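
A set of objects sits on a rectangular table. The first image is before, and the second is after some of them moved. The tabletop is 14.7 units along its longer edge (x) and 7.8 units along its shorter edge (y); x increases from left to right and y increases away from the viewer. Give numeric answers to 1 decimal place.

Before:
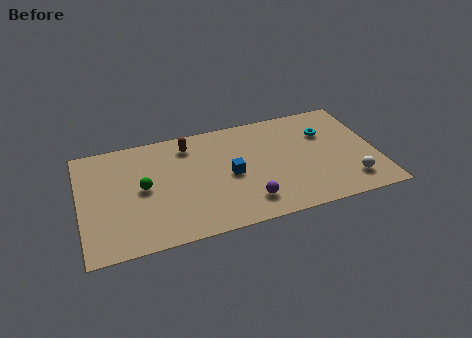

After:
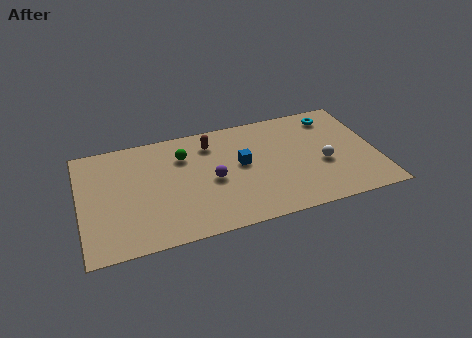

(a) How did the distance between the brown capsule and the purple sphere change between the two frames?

-2.9

They were about 5.5 units apart before and 2.6 after — 2.9 units closer together.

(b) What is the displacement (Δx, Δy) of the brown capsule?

(1.1, -0.2)

From the two frames, the brown capsule sits at roughly (5.5, 6.4) before and (6.6, 6.2) after.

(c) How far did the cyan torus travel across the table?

1.2

The cyan torus moved from about (12.3, 5.4) to (12.8, 6.5), a distance of √(0.5² + 1.1²) ≈ 1.2.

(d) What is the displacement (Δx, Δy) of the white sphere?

(-1.2, 1.6)

The white sphere was at about (13.2, 1.6) and moved to about (12.0, 3.2).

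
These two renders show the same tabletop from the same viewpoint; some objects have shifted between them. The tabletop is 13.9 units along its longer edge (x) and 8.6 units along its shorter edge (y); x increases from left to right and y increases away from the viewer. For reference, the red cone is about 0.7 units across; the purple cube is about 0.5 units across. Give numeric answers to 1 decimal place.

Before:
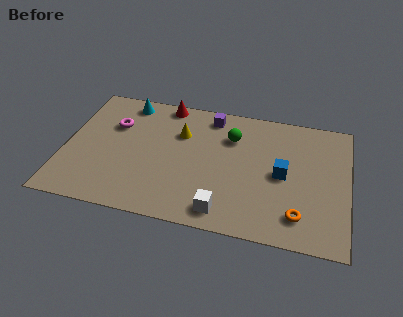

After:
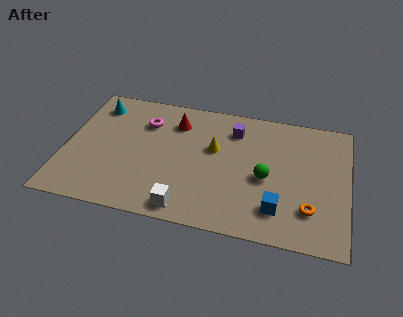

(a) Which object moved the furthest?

the green sphere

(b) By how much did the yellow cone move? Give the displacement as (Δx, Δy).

(1.7, -0.7)

From the two frames, the yellow cone sits at roughly (5.6, 5.9) before and (7.3, 5.2) after.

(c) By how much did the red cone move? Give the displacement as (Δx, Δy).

(0.6, -1.2)

From the two frames, the red cone sits at roughly (4.7, 7.8) before and (5.3, 6.6) after.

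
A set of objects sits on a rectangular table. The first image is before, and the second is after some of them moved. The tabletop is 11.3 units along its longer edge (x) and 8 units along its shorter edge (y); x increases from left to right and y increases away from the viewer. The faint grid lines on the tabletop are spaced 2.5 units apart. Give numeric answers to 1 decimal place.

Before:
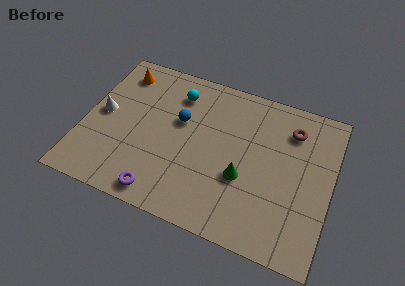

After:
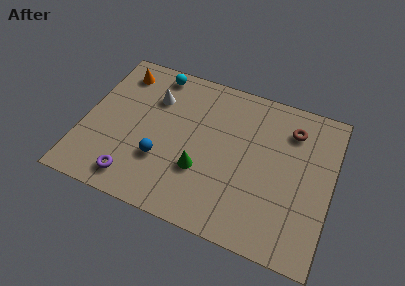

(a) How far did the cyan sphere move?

1.4

The cyan sphere moved from about (4.0, 6.3) to (2.9, 7.1), a distance of √(1.1² + 0.8²) ≈ 1.4.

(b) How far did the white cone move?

2.7

From (0.8, 4.1) to (3.0, 5.7), the white cone covered √(2.2² + 1.6²) ≈ 2.7 units.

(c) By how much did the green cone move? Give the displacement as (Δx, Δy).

(-1.9, -0.3)

The green cone was at about (7.4, 3.0) and moved to about (5.5, 2.7).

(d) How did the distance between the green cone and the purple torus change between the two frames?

-0.8

They were about 4.1 units apart before and 3.3 after — 0.8 units closer together.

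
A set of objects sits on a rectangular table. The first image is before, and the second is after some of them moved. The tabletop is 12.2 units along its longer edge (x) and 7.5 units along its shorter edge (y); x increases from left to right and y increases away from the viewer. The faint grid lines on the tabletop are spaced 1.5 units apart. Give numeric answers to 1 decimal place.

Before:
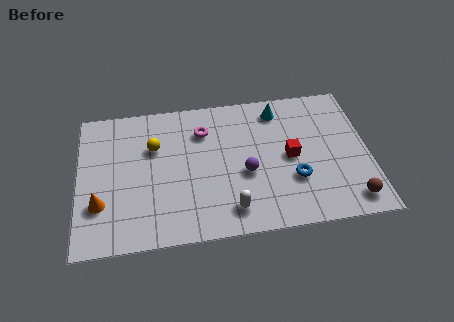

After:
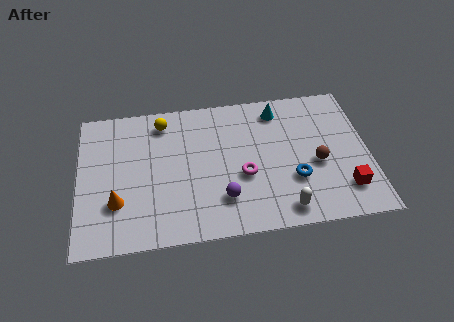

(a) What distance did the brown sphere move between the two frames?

2.5

The brown sphere moved from about (11.3, 1.1) to (10.0, 3.2), a distance of √(1.3² + 2.1²) ≈ 2.5.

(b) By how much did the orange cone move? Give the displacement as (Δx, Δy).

(0.7, 0.0)

The orange cone started near (0.9, 2.3) and ended near (1.6, 2.3).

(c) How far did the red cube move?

3.0

The red cube moved from about (8.9, 3.7) to (11.1, 1.7), a distance of √(2.2² + 2.0²) ≈ 3.0.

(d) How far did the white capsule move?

2.2

The white capsule was near (6.3, 1.3) before and (8.5, 1.0) after, so it travelled √(2.2² + 0.3²) ≈ 2.2 units.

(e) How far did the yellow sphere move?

1.4

The yellow sphere moved from about (3.2, 5.0) to (3.6, 6.3), a distance of √(0.4² + 1.3²) ≈ 1.4.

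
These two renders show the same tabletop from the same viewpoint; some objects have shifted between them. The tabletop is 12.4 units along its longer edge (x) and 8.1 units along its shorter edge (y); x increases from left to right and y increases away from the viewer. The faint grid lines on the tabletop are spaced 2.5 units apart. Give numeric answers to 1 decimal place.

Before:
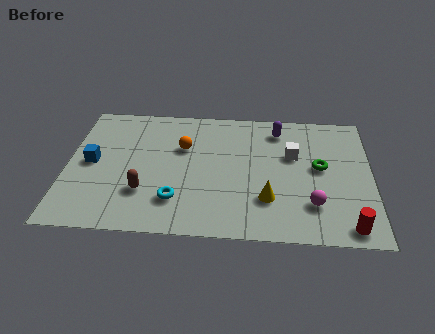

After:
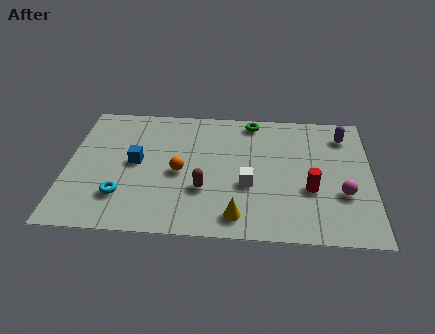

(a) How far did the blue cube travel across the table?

1.8

The blue cube was near (1.0, 4.1) before and (2.8, 4.2) after, so it travelled √(1.8² + 0.1²) ≈ 1.8 units.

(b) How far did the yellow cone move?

1.6

From (8.2, 2.3) to (7.0, 1.2), the yellow cone covered √(1.2² + 1.1²) ≈ 1.6 units.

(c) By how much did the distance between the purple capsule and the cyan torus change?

+3.8

They were about 6.2 units apart before and 10.0 after — 3.8 units further apart.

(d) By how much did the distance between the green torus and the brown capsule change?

-2.5

They were about 7.4 units apart before and 4.9 after — 2.5 units closer together.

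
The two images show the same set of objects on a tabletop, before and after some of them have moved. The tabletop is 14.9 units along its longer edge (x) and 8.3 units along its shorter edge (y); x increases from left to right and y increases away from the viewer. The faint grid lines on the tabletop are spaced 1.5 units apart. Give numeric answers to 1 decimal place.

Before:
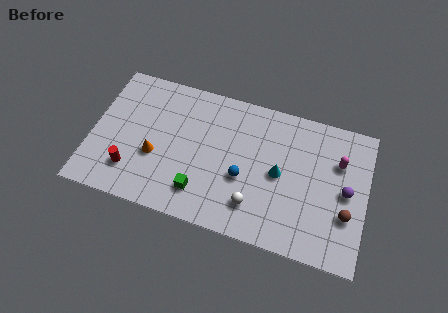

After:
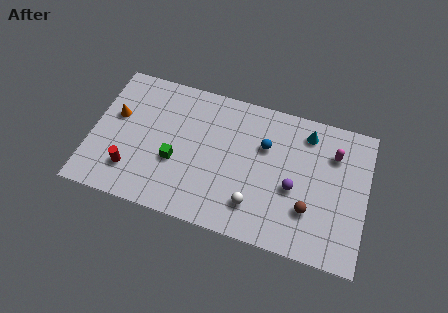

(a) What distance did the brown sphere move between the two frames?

2.0

The brown sphere was near (13.9, 2.8) before and (11.9, 2.5) after, so it travelled √(2.0² + 0.3²) ≈ 2.0 units.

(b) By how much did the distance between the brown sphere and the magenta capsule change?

+0.8

They were about 3.0 units apart before and 3.8 after — 0.8 units further apart.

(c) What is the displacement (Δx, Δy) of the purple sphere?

(-2.8, -0.6)

From the two frames, the purple sphere sits at roughly (13.8, 4.1) before and (11.0, 3.5) after.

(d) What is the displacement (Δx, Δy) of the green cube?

(-1.5, 1.4)

The green cube started near (6.1, 1.8) and ended near (4.6, 3.2).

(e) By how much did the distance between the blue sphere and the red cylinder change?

+1.7

The distance was about 6.1 in the first image and 7.8 in the second, so they moved 1.7 units further apart.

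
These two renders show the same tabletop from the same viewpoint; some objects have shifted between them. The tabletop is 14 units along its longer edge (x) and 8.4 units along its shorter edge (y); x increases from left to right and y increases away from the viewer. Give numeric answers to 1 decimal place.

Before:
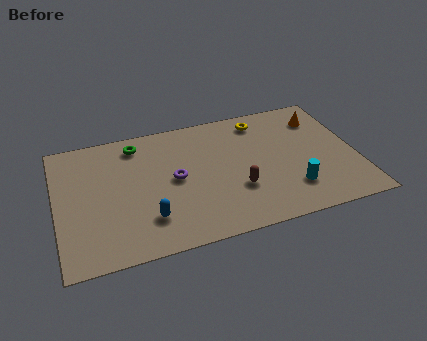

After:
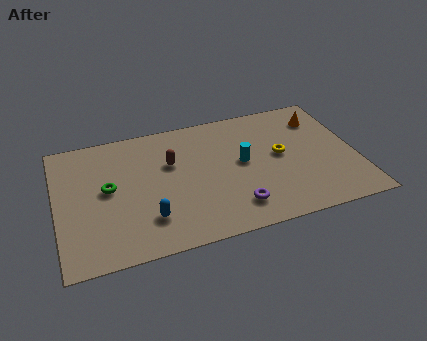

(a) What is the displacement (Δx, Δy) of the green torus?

(-1.5, -2.6)

The green torus started near (3.9, 7.1) and ended near (2.4, 4.5).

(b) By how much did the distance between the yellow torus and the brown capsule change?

+0.6

Before: roughly 4.6 units apart; after: 5.2. That's 0.6 units further apart.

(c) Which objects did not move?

the blue capsule and the orange cone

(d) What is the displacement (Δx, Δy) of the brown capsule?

(-2.9, 2.6)

The brown capsule started near (8.3, 2.8) and ended near (5.4, 5.4).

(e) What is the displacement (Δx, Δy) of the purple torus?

(2.6, -2.6)

The purple torus started near (5.5, 4.3) and ended near (8.1, 1.7).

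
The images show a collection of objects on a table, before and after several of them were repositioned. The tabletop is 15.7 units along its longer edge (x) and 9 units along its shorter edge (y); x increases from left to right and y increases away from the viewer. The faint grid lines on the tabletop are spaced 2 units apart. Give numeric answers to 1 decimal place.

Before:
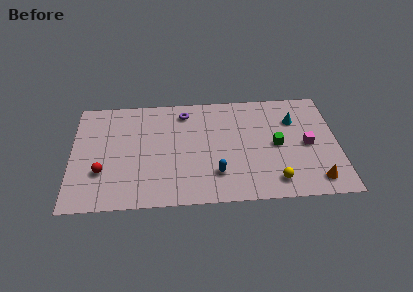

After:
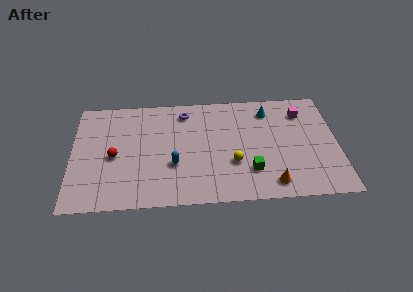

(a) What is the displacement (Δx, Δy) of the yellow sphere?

(-2.4, 1.6)

The yellow sphere started near (11.9, 1.5) and ended near (9.5, 3.1).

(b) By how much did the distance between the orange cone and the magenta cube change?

+3.1

Before: roughly 2.9 units apart; after: 6.0. That's 3.1 units further apart.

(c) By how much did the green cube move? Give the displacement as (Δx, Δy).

(-1.6, -2.0)

The green cube was at about (12.1, 4.4) and moved to about (10.5, 2.4).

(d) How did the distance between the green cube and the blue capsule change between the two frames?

+0.4

Before: roughly 4.2 units apart; after: 4.6. That's 0.4 units further apart.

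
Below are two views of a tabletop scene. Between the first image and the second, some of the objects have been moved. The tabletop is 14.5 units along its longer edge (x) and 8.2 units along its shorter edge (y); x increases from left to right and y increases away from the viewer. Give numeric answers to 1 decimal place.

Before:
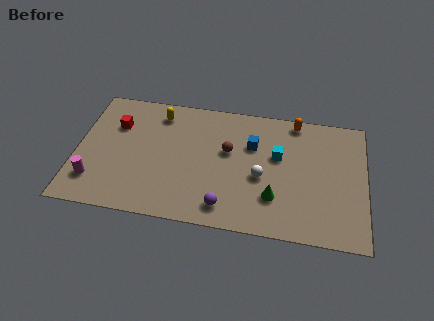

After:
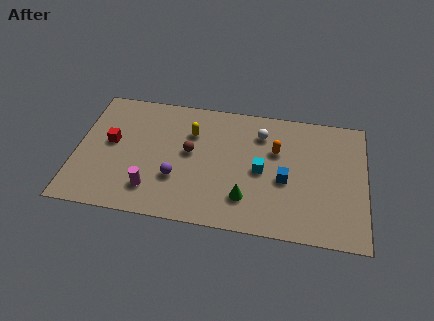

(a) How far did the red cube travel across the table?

1.2

The red cube moved from about (1.9, 5.7) to (1.7, 4.5), a distance of √(0.2² + 1.2²) ≈ 1.2.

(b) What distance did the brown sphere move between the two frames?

1.9

From (7.6, 4.9) to (5.7, 4.5), the brown sphere covered √(1.9² + 0.4²) ≈ 1.9 units.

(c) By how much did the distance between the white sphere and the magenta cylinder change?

-1.5

The distance was about 8.5 in the first image and 7.0 in the second, so they moved 1.5 units closer together.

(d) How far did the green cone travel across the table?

1.4

The green cone was near (10.0, 2.3) before and (8.6, 2.0) after, so it travelled √(1.4² + 0.3²) ≈ 1.4 units.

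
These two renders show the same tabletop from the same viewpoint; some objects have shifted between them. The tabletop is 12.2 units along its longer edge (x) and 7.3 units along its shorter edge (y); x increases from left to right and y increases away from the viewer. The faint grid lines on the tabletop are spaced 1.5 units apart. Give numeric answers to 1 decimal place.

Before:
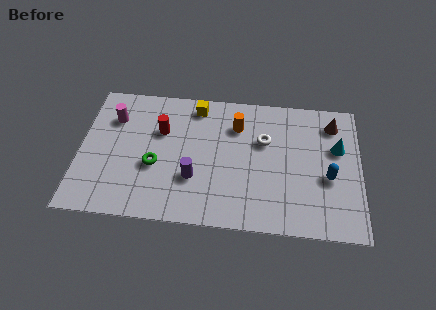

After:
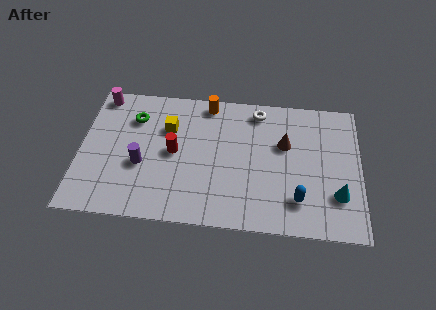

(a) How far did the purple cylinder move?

2.4

The purple cylinder was near (5.0, 2.4) before and (2.7, 2.9) after, so it travelled √(2.3² + 0.5²) ≈ 2.4 units.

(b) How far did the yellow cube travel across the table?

1.8

The yellow cube was near (5.0, 6.3) before and (3.8, 5.0) after, so it travelled √(1.2² + 1.3²) ≈ 1.8 units.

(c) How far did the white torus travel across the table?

1.6

The white torus moved from about (8.0, 4.7) to (7.7, 6.3), a distance of √(0.3² + 1.6²) ≈ 1.6.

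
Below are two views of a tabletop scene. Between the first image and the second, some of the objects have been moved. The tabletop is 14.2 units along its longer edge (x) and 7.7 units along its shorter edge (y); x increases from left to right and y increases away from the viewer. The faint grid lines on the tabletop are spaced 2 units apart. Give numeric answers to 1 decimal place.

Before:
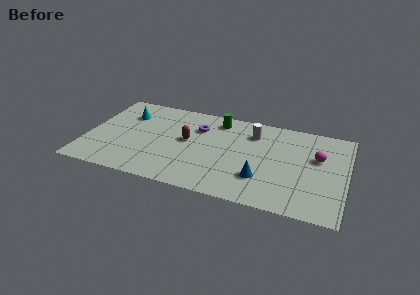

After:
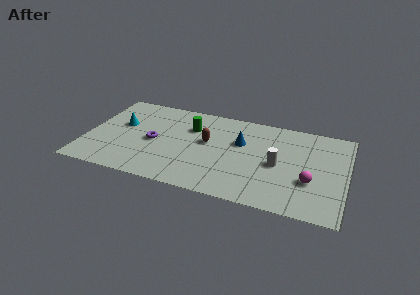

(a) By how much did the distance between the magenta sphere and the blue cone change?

+0.6

Before: roughly 3.9 units apart; after: 4.5. That's 0.6 units further apart.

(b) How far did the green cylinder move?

1.8

From (7.0, 6.5) to (5.6, 5.4), the green cylinder covered √(1.4² + 1.1²) ≈ 1.8 units.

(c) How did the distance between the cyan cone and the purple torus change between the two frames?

-1.9

They were about 4.0 units apart before and 2.1 after — 1.9 units closer together.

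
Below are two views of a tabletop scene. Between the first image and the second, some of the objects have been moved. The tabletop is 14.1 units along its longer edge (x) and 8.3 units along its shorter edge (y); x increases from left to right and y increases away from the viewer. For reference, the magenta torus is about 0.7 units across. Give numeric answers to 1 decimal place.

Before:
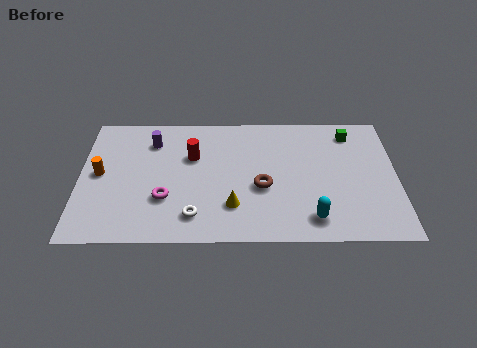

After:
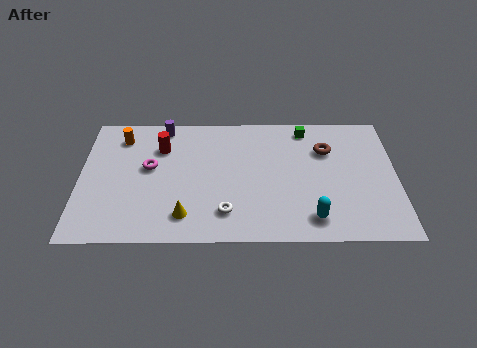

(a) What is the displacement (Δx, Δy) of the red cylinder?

(-1.4, 0.6)

The red cylinder started near (5.0, 5.4) and ended near (3.6, 6.0).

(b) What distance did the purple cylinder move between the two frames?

1.1

The purple cylinder was near (3.2, 6.4) before and (3.7, 7.4) after, so it travelled √(0.5² + 1.0²) ≈ 1.1 units.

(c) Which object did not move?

the cyan capsule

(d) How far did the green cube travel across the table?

2.0

From (12.1, 6.9) to (10.1, 7.2), the green cube covered √(2.0² + 0.3²) ≈ 2.0 units.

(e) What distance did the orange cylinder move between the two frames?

2.6

From (0.9, 4.3) to (1.8, 6.7), the orange cylinder covered √(0.9² + 2.4²) ≈ 2.6 units.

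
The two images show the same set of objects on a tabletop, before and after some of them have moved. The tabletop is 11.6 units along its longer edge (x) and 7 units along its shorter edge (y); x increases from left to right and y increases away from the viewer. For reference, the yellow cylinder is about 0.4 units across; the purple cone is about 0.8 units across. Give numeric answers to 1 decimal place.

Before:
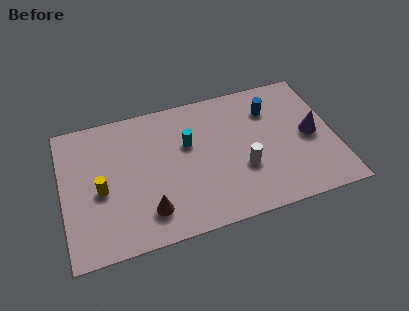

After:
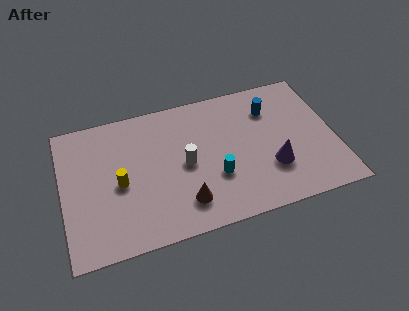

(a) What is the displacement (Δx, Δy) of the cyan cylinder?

(1.0, -2.0)

From the two frames, the cyan cylinder sits at roughly (5.4, 4.4) before and (6.4, 2.4) after.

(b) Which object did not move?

the blue cylinder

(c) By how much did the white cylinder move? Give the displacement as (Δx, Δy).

(-2.4, 0.9)

From the two frames, the white cylinder sits at roughly (7.6, 2.5) before and (5.2, 3.4) after.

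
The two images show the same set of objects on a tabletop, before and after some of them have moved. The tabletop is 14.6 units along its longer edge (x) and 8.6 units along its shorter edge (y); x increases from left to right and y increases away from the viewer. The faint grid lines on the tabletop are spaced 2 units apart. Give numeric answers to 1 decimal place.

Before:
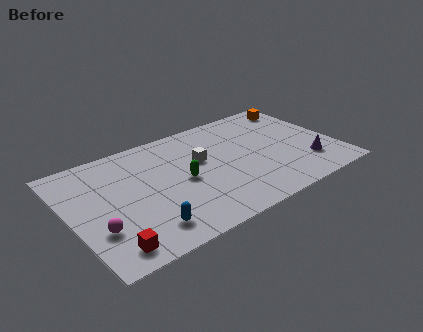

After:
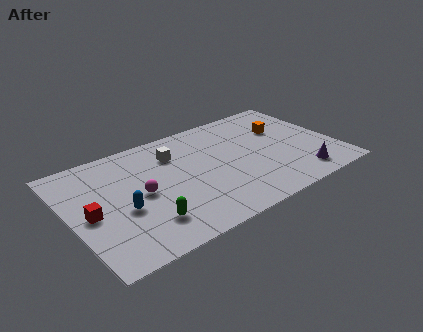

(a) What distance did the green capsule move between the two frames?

3.2

From (6.1, 4.1) to (3.7, 2.0), the green capsule covered √(2.4² + 2.1²) ≈ 3.2 units.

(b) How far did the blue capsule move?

2.1

The blue capsule was near (3.6, 1.6) before and (2.7, 3.5) after, so it travelled √(0.9² + 1.9²) ≈ 2.1 units.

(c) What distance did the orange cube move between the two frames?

2.1

From (13.4, 7.3) to (12.1, 5.7), the orange cube covered √(1.3² + 1.6²) ≈ 2.1 units.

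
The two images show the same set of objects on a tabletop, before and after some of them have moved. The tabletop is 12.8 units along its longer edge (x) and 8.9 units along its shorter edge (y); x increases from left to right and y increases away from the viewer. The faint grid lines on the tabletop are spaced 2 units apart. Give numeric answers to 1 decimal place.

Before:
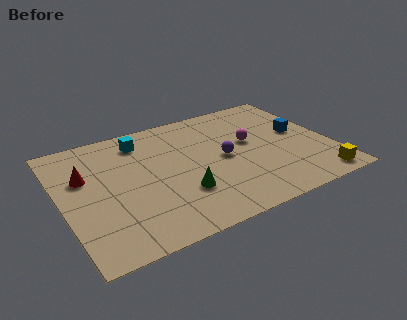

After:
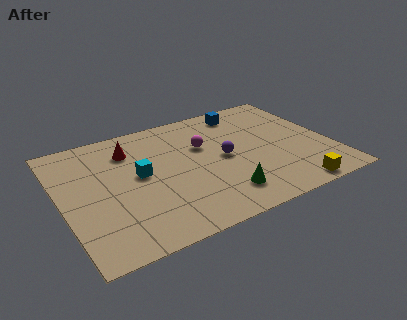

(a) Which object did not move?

the purple sphere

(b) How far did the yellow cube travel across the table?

1.3

The yellow cube was near (11.7, 1.0) before and (10.4, 0.8) after, so it travelled √(1.3² + 0.2²) ≈ 1.3 units.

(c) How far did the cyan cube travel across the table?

2.5

From (4.1, 7.3) to (3.7, 4.8), the cyan cube covered √(0.4² + 2.5²) ≈ 2.5 units.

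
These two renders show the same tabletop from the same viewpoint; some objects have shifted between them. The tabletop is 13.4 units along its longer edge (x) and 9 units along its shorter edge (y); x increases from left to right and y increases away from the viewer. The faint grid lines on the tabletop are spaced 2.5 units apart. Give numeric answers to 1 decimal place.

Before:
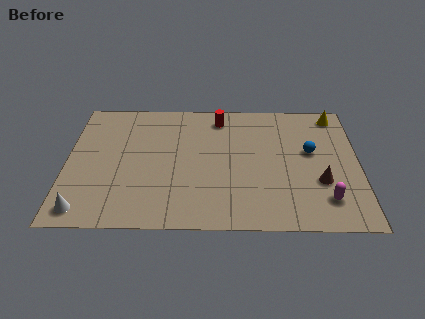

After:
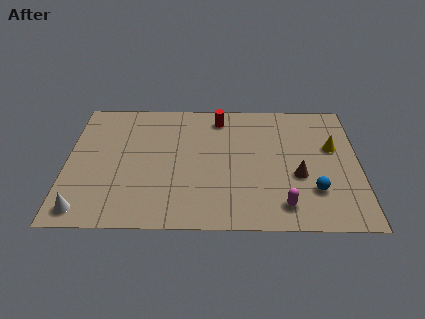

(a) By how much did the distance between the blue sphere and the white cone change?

-0.6

They were about 11.1 units apart before and 10.5 after — 0.6 units closer together.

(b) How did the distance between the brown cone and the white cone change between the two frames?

-0.9

The distance was about 10.9 in the first image and 10.0 in the second, so they moved 0.9 units closer together.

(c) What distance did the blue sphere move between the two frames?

2.7

The blue sphere was near (11.2, 5.2) before and (11.3, 2.5) after, so it travelled √(0.1² + 2.7²) ≈ 2.7 units.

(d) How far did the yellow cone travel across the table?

2.4

From (12.4, 7.9) to (12.2, 5.5), the yellow cone covered √(0.2² + 2.4²) ≈ 2.4 units.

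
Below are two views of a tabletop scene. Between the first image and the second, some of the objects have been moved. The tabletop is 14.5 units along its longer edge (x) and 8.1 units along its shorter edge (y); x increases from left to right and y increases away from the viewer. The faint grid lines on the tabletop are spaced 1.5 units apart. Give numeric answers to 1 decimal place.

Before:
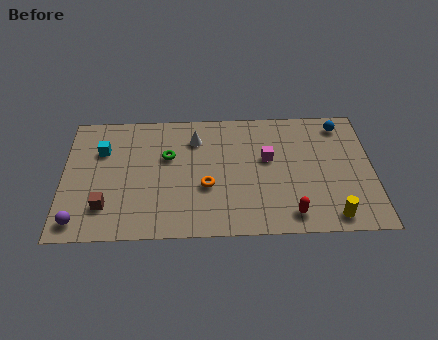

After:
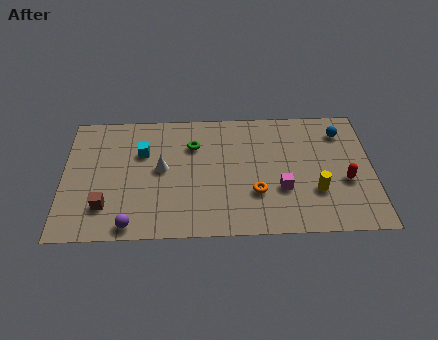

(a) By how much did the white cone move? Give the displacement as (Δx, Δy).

(-1.6, -1.9)

The white cone was at about (6.2, 6.2) and moved to about (4.6, 4.3).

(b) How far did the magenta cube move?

2.1

The magenta cube was near (9.6, 4.8) before and (10.2, 2.8) after, so it travelled √(0.6² + 2.0²) ≈ 2.1 units.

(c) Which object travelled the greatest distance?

the red capsule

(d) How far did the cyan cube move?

1.9

The cyan cube moved from about (1.8, 5.6) to (3.7, 5.4), a distance of √(1.9² + 0.2²) ≈ 1.9.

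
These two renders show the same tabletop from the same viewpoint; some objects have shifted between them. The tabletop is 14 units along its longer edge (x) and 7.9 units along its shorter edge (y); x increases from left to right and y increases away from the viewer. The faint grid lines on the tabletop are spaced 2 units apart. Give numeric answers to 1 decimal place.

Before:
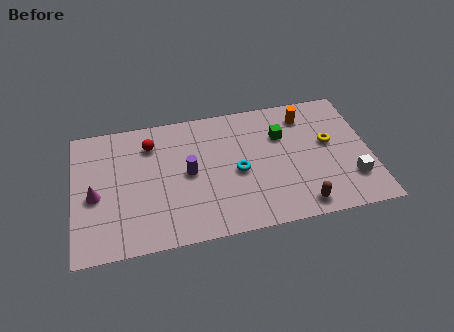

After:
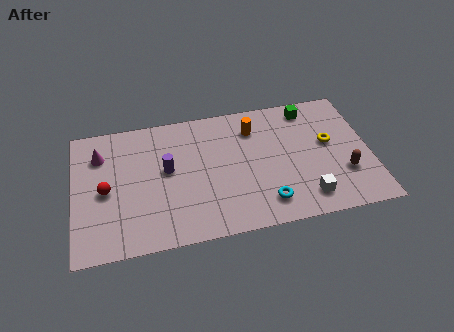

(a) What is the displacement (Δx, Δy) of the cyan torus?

(1.2, -2.1)

From the two frames, the cyan torus sits at roughly (7.7, 3.6) before and (8.9, 1.5) after.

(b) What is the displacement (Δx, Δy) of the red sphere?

(-2.2, -2.4)

The red sphere was at about (3.7, 6.1) and moved to about (1.5, 3.7).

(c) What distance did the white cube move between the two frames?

2.3

From (13.0, 2.1) to (10.8, 1.4), the white cube covered √(2.2² + 0.7²) ≈ 2.3 units.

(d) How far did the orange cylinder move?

2.5

The orange cylinder was near (11.1, 6.4) before and (8.6, 6.1) after, so it travelled √(2.5² + 0.3²) ≈ 2.5 units.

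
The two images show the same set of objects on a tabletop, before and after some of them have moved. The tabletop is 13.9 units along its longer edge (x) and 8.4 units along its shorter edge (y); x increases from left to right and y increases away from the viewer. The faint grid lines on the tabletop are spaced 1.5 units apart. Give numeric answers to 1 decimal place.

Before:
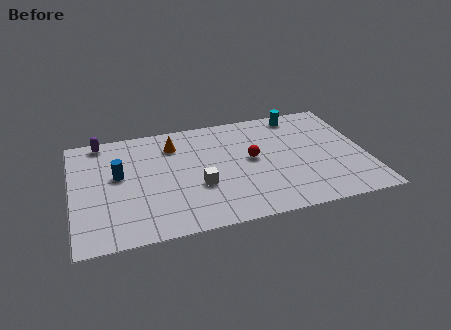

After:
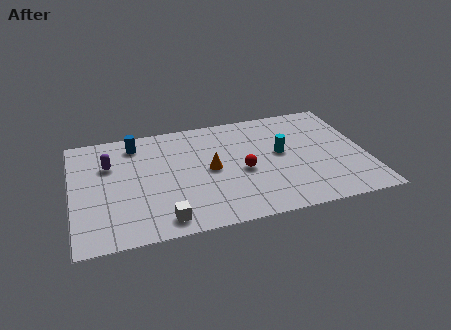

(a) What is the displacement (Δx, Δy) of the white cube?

(-1.8, -2.0)

The white cube was at about (5.9, 3.1) and moved to about (4.1, 1.1).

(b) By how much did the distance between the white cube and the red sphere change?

+1.7

Before: roughly 3.0 units apart; after: 4.7. That's 1.7 units further apart.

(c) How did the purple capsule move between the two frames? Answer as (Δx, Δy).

(0.3, -1.9)

The purple capsule was at about (1.5, 7.6) and moved to about (1.8, 5.7).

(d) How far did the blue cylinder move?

2.4

The blue cylinder moved from about (2.2, 4.8) to (3.1, 7.0), a distance of √(0.9² + 2.2²) ≈ 2.4.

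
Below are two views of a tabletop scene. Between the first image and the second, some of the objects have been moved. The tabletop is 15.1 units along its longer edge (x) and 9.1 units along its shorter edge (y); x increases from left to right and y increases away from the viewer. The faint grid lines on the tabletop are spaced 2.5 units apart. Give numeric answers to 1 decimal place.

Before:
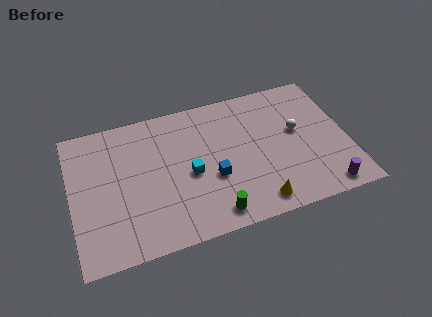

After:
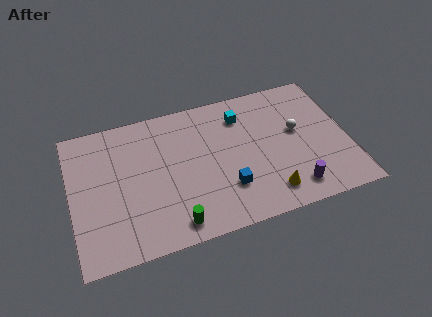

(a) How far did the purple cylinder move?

1.8

From (13.5, 1.0) to (11.8, 1.5), the purple cylinder covered √(1.7² + 0.5²) ≈ 1.8 units.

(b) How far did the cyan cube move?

4.3

The cyan cube moved from about (6.4, 4.1) to (9.5, 7.1), a distance of √(3.1² + 3.0²) ≈ 4.3.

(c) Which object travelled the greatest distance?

the cyan cube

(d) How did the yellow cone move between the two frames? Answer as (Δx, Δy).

(0.7, 0.4)

The yellow cone started near (9.8, 1.2) and ended near (10.5, 1.6).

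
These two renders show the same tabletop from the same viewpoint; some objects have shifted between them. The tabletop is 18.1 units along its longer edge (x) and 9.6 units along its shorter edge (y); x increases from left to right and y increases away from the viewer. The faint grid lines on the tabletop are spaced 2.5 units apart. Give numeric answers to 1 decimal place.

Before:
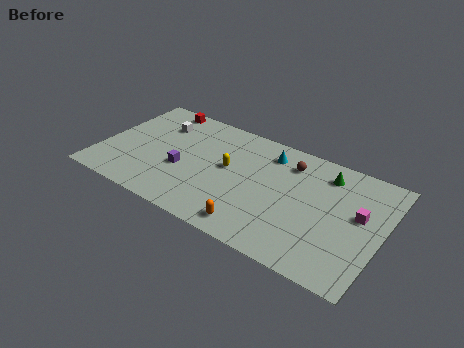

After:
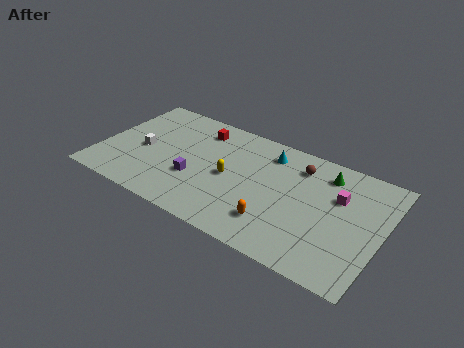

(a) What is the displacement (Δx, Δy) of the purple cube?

(0.9, -0.4)

The purple cube was at about (5.4, 3.8) and moved to about (6.3, 3.4).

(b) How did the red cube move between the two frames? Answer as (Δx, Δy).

(2.9, -0.9)

The red cube started near (3.0, 8.7) and ended near (5.9, 7.8).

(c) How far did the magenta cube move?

1.6

The magenta cube moved from about (16.6, 5.5) to (15.2, 6.3), a distance of √(1.4² + 0.8²) ≈ 1.6.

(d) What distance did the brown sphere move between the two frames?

0.6

From (11.9, 7.6) to (12.5, 7.6), the brown sphere covered √(0.6² + 0.0²) ≈ 0.6 units.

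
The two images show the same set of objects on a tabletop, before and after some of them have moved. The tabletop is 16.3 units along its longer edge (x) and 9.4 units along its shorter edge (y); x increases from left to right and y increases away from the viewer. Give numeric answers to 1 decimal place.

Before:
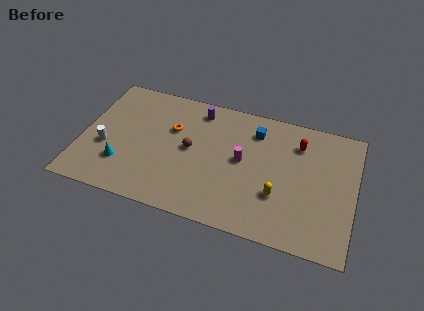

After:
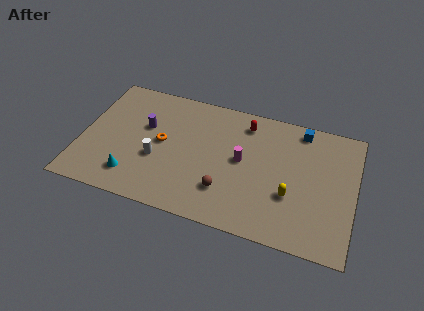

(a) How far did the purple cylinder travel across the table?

3.7

From (6.7, 8.0) to (3.7, 5.8), the purple cylinder covered √(3.0² + 2.2²) ≈ 3.7 units.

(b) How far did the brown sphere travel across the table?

3.3

The brown sphere was near (6.5, 4.9) before and (8.8, 2.5) after, so it travelled √(2.3² + 2.4²) ≈ 3.3 units.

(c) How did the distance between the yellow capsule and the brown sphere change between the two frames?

-1.8

The distance was about 5.7 in the first image and 3.9 in the second, so they moved 1.8 units closer together.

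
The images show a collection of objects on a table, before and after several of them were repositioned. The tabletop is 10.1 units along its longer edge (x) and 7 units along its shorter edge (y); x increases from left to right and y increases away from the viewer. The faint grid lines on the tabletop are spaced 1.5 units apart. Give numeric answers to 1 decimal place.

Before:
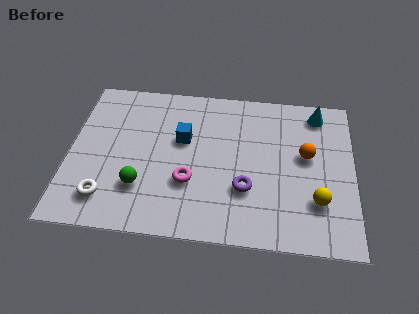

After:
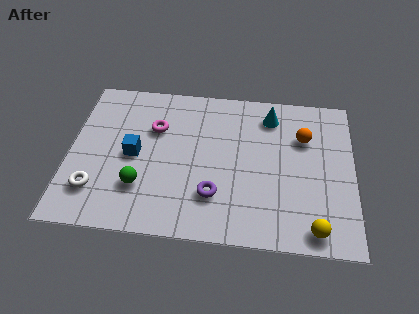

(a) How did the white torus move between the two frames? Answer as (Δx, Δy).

(-0.4, 0.3)

The white torus started near (1.4, 1.4) and ended near (1.0, 1.7).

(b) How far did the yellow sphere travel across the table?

1.2

From (8.8, 2.0) to (8.7, 0.8), the yellow sphere covered √(0.1² + 1.2²) ≈ 1.2 units.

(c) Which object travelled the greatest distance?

the magenta torus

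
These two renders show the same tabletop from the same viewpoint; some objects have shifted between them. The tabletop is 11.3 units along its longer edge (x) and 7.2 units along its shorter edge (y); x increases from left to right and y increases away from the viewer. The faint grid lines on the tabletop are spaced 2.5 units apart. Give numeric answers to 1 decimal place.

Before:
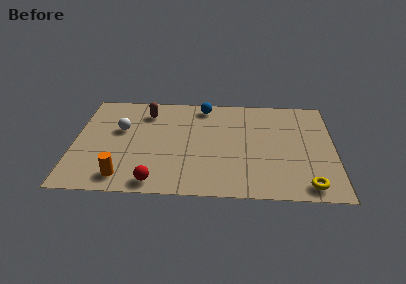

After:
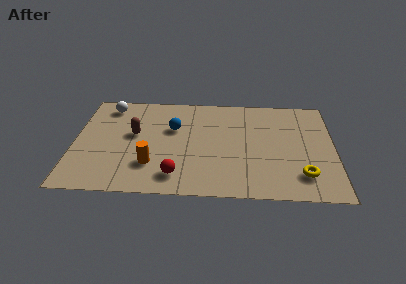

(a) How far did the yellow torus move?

0.7

The yellow torus moved from about (10.1, 0.9) to (9.9, 1.6), a distance of √(0.2² + 0.7²) ≈ 0.7.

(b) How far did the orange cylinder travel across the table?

1.5

From (2.2, 1.1) to (3.4, 2.0), the orange cylinder covered √(1.2² + 0.9²) ≈ 1.5 units.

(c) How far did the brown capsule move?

1.7

The brown capsule moved from about (3.1, 5.7) to (2.6, 4.1), a distance of √(0.5² + 1.6²) ≈ 1.7.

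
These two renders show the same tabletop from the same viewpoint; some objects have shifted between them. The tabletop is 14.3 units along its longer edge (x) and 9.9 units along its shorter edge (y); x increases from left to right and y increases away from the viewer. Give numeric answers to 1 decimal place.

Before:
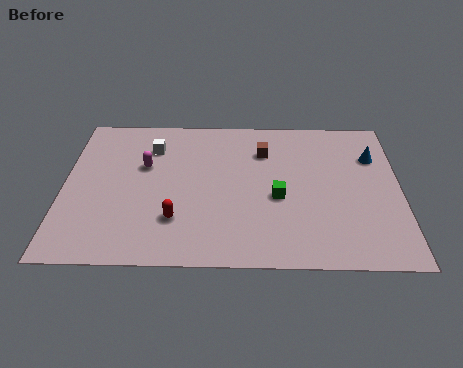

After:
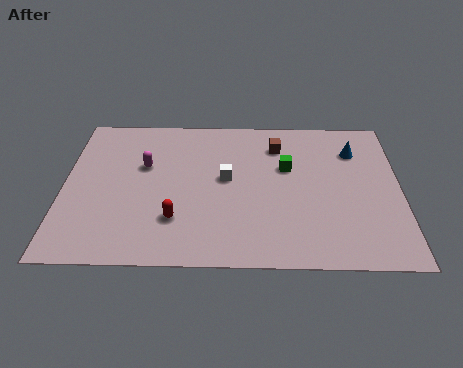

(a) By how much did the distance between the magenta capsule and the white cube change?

+2.3

The distance was about 1.3 in the first image and 3.6 in the second, so they moved 2.3 units further apart.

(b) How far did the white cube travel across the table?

3.8

From (3.7, 7.5) to (6.9, 5.4), the white cube covered √(3.2² + 2.1²) ≈ 3.8 units.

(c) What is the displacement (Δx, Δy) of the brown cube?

(0.6, 0.4)

The brown cube was at about (8.5, 7.3) and moved to about (9.1, 7.7).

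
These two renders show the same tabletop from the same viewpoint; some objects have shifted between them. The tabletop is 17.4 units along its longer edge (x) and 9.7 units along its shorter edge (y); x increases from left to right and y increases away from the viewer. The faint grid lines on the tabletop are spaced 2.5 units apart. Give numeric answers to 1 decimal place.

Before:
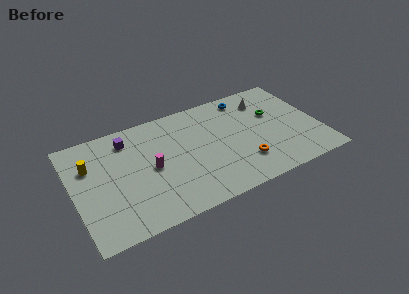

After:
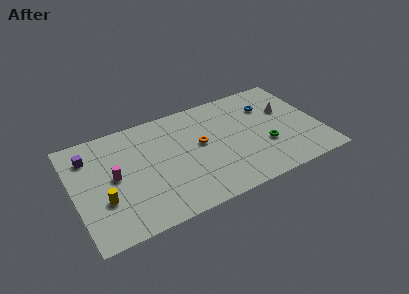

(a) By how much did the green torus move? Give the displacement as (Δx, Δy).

(-1.0, -2.7)

The green torus started near (14.4, 6.1) and ended near (13.4, 3.4).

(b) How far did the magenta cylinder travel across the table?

2.6

The magenta cylinder was near (5.4, 4.7) before and (2.8, 5.0) after, so it travelled √(2.6² + 0.3²) ≈ 2.6 units.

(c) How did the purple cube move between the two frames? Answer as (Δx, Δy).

(-2.8, -0.4)

The purple cube was at about (4.1, 7.9) and moved to about (1.3, 7.5).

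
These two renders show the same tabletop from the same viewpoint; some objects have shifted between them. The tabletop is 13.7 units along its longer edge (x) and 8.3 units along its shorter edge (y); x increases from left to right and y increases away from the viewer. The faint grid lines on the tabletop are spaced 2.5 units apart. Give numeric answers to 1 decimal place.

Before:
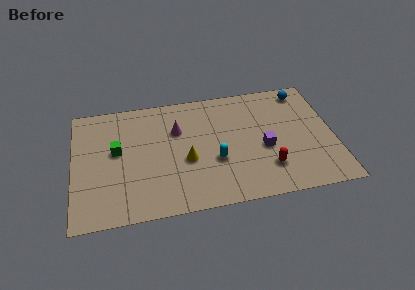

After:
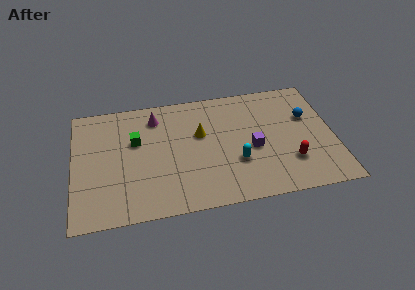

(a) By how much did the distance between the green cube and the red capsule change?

+0.3

Before: roughly 8.2 units apart; after: 8.5. That's 0.3 units further apart.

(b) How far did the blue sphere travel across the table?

1.9

The blue sphere moved from about (12.3, 7.2) to (12.4, 5.3), a distance of √(0.1² + 1.9²) ≈ 1.9.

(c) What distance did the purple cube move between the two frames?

0.6

The purple cube moved from about (10.0, 3.5) to (9.4, 3.6), a distance of √(0.6² + 0.1²) ≈ 0.6.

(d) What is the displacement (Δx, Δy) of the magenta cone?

(-1.1, 1.1)

The magenta cone started near (5.5, 5.6) and ended near (4.4, 6.7).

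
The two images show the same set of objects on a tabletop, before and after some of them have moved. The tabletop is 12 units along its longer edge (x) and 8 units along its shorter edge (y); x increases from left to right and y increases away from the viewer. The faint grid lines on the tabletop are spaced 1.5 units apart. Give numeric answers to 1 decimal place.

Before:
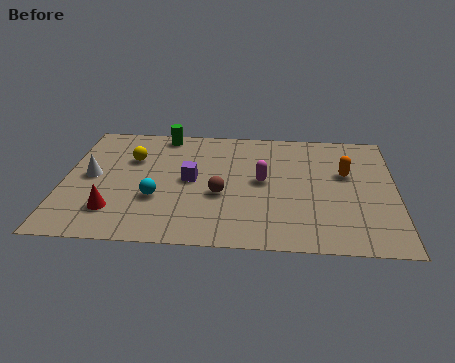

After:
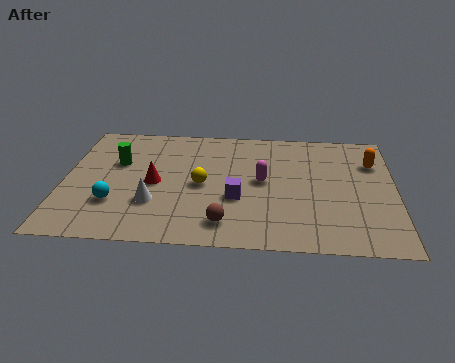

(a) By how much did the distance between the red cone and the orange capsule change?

-0.7

The distance was about 8.8 in the first image and 8.1 in the second, so they moved 0.7 units closer together.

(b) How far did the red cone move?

2.4

From (1.9, 1.9) to (3.3, 3.8), the red cone covered √(1.4² + 1.9²) ≈ 2.4 units.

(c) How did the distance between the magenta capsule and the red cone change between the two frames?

-1.9

The distance was about 5.8 in the first image and 3.9 in the second, so they moved 1.9 units closer together.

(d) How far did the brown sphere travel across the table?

1.8

From (5.7, 3.2) to (5.9, 1.4), the brown sphere covered √(0.2² + 1.8²) ≈ 1.8 units.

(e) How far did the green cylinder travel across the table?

2.6

The green cylinder moved from about (3.5, 7.2) to (1.9, 5.1), a distance of √(1.6² + 2.1²) ≈ 2.6.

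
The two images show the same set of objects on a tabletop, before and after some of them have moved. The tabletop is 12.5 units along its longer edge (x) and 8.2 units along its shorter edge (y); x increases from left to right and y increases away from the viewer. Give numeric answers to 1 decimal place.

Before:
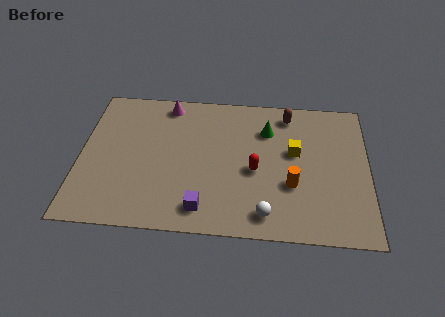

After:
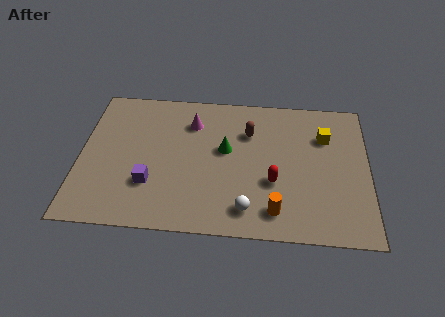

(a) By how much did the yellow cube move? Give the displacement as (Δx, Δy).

(1.3, 1.0)

The yellow cube started near (9.3, 4.8) and ended near (10.6, 5.8).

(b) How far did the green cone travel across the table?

2.2

The green cone moved from about (8.1, 6.0) to (6.3, 4.7), a distance of √(1.8² + 1.3²) ≈ 2.2.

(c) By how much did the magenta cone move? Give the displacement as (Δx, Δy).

(1.1, -1.0)

The magenta cone started near (3.7, 7.2) and ended near (4.8, 6.2).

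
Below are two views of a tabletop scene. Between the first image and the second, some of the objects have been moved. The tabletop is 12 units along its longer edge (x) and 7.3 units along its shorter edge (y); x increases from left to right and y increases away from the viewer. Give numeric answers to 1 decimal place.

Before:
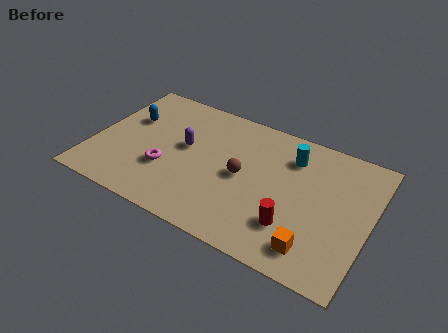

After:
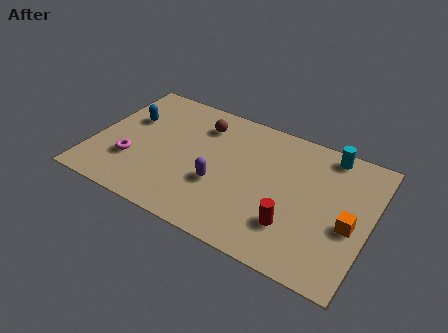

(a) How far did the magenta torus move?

1.5

The magenta torus moved from about (3.3, 2.5) to (1.8, 2.3), a distance of √(1.5² + 0.2²) ≈ 1.5.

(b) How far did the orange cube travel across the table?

2.2

The orange cube moved from about (9.9, 1.3) to (11.2, 3.1), a distance of √(1.3² + 1.8²) ≈ 2.2.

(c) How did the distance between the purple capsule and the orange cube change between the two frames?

-1.0

Before: roughly 6.6 units apart; after: 5.6. That's 1.0 units closer together.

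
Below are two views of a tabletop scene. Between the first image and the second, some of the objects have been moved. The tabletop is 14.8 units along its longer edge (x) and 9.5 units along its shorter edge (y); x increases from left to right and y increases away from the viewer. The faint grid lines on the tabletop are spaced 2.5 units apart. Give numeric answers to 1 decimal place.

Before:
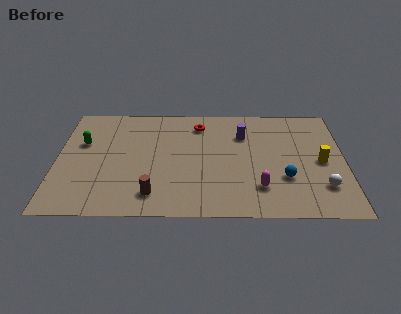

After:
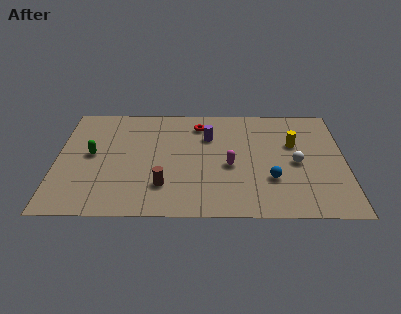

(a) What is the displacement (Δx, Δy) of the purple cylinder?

(-1.8, -0.2)

The purple cylinder started near (9.6, 6.8) and ended near (7.8, 6.6).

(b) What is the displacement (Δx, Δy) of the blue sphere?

(-0.7, -0.1)

From the two frames, the blue sphere sits at roughly (11.7, 3.1) before and (11.0, 3.0) after.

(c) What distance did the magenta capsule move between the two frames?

2.3

From (10.4, 2.3) to (8.9, 4.1), the magenta capsule covered √(1.5² + 1.8²) ≈ 2.3 units.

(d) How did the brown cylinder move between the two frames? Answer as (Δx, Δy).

(0.5, 0.7)

The brown cylinder was at about (5.0, 1.7) and moved to about (5.5, 2.4).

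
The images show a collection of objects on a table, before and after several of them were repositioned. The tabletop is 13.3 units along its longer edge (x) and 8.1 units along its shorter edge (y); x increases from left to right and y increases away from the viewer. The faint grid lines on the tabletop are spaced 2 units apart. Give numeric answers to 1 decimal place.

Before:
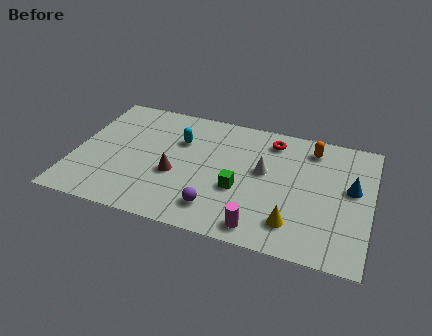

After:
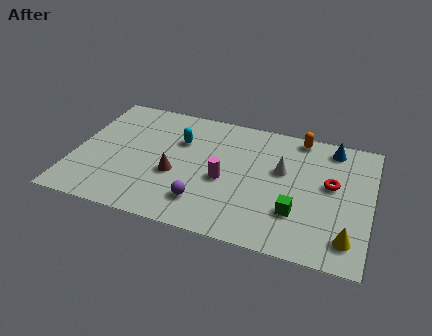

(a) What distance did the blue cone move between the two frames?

2.6

From (12.4, 4.6) to (11.4, 7.0), the blue cone covered √(1.0² + 2.4²) ≈ 2.6 units.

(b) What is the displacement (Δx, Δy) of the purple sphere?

(-0.6, 0.2)

From the two frames, the purple sphere sits at roughly (6.6, 1.6) before and (6.0, 1.8) after.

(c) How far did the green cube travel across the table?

2.7

The green cube was near (7.5, 3.1) before and (10.1, 2.4) after, so it travelled √(2.6² + 0.7²) ≈ 2.7 units.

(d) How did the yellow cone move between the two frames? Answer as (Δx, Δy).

(2.4, -0.2)

The yellow cone was at about (10.0, 1.7) and moved to about (12.4, 1.5).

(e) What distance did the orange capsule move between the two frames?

0.8

The orange capsule was near (10.5, 6.7) before and (9.9, 7.3) after, so it travelled √(0.6² + 0.6²) ≈ 0.8 units.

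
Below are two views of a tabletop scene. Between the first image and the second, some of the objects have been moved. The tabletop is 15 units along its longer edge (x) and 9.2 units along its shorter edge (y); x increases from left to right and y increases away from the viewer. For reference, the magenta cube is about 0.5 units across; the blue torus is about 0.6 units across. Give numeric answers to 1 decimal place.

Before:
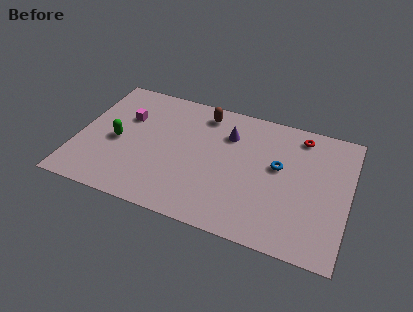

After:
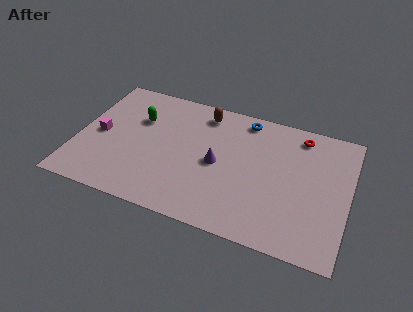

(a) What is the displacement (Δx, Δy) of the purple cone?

(-0.4, -2.3)

From the two frames, the purple cone sits at roughly (8.2, 6.7) before and (7.8, 4.4) after.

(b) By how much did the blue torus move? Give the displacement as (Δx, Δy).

(-2.1, 2.8)

The blue torus started near (11.1, 5.3) and ended near (9.0, 8.1).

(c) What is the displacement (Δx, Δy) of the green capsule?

(1.0, 2.0)

From the two frames, the green capsule sits at roughly (2.2, 4.2) before and (3.2, 6.2) after.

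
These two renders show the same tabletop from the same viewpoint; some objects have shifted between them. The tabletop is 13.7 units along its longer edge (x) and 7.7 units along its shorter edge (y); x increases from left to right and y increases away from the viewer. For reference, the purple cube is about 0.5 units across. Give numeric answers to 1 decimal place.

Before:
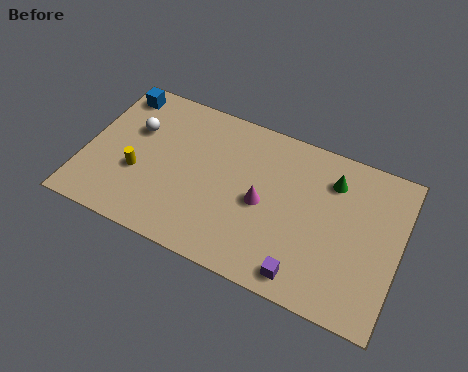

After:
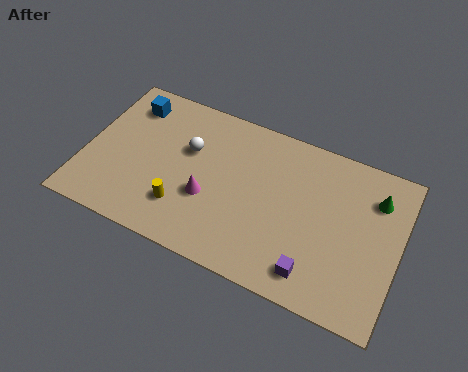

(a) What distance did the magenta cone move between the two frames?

2.4

The magenta cone moved from about (7.8, 3.6) to (5.5, 2.9), a distance of √(2.3² + 0.7²) ≈ 2.4.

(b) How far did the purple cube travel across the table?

0.5

The purple cube was near (9.9, 1.0) before and (10.3, 1.3) after, so it travelled √(0.4² + 0.3²) ≈ 0.5 units.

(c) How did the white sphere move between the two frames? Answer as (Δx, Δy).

(2.4, -0.1)

The white sphere started near (2.0, 5.0) and ended near (4.4, 4.9).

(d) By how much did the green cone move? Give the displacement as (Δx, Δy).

(1.9, -0.1)

The green cone was at about (10.6, 5.9) and moved to about (12.5, 5.8).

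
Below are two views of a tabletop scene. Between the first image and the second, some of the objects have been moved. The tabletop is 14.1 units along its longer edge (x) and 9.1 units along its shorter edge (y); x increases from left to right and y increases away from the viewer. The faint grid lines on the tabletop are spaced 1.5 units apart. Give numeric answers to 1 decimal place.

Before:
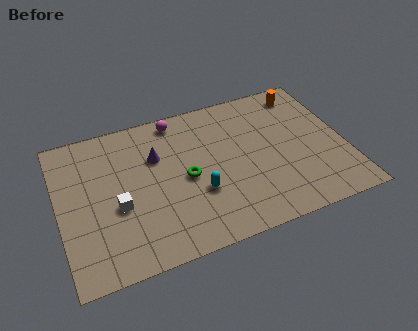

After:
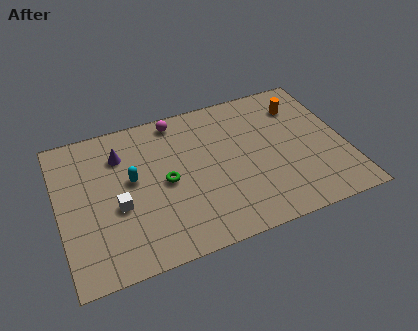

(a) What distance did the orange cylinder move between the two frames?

0.9

The orange cylinder was near (12.5, 7.8) before and (12.2, 7.0) after, so it travelled √(0.3² + 0.8²) ≈ 0.9 units.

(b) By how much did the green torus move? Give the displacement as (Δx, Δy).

(-1.0, 0.1)

From the two frames, the green torus sits at roughly (6.2, 4.3) before and (5.2, 4.4) after.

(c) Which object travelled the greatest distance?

the cyan capsule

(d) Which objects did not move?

the magenta sphere and the white cube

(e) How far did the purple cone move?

1.8

The purple cone moved from about (4.9, 6.1) to (3.2, 6.8), a distance of √(1.7² + 0.7²) ≈ 1.8.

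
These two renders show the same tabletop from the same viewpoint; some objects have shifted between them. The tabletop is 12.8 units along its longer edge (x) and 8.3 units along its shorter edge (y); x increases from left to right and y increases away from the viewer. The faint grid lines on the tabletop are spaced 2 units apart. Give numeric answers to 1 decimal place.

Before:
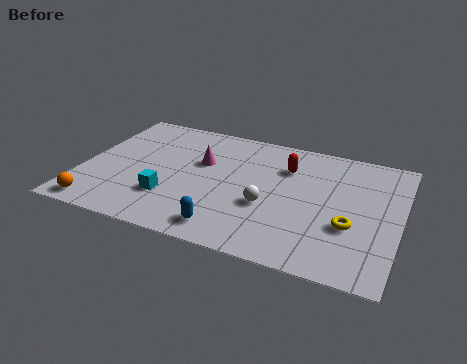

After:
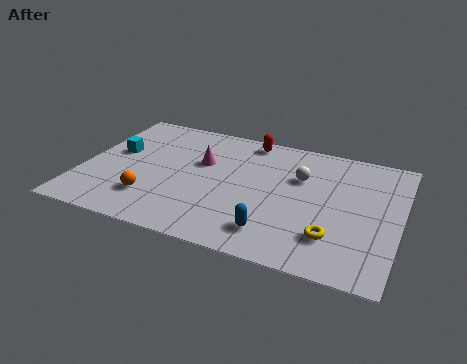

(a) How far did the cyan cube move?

3.5

From (3.7, 2.4) to (1.2, 4.8), the cyan cube covered √(2.5² + 2.4²) ≈ 3.5 units.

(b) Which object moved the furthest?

the cyan cube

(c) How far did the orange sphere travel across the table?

2.3

The orange sphere moved from about (1.0, 0.9) to (3.0, 2.1), a distance of √(2.0² + 1.2²) ≈ 2.3.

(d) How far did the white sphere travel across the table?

2.5

The white sphere was near (7.6, 3.2) before and (8.7, 5.5) after, so it travelled √(1.1² + 2.3²) ≈ 2.5 units.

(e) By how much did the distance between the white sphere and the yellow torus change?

+0.5

Before: roughly 3.3 units apart; after: 3.8. That's 0.5 units further apart.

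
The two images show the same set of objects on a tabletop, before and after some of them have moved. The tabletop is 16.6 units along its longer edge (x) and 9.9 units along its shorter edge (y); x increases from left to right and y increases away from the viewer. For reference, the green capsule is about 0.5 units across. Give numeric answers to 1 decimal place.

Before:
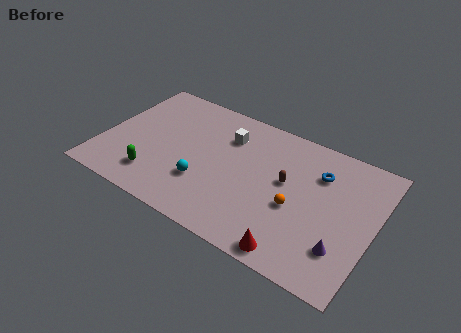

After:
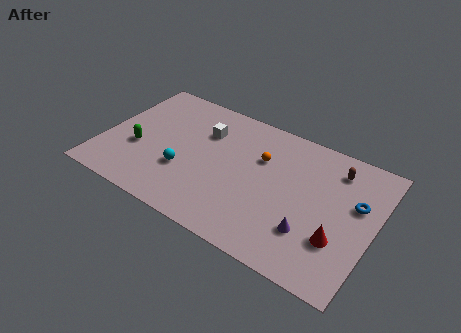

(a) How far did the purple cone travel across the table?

1.9

The purple cone moved from about (15.0, 2.6) to (13.1, 2.8), a distance of √(1.9² + 0.2²) ≈ 1.9.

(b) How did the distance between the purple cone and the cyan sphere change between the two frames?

-0.6

Before: roughly 8.5 units apart; after: 7.9. That's 0.6 units closer together.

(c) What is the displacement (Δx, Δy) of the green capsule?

(-1.4, 1.7)

The green capsule was at about (3.6, 2.1) and moved to about (2.2, 3.8).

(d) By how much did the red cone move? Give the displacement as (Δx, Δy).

(2.3, 2.1)

From the two frames, the red cone sits at roughly (12.4, 1.0) before and (14.7, 3.1) after.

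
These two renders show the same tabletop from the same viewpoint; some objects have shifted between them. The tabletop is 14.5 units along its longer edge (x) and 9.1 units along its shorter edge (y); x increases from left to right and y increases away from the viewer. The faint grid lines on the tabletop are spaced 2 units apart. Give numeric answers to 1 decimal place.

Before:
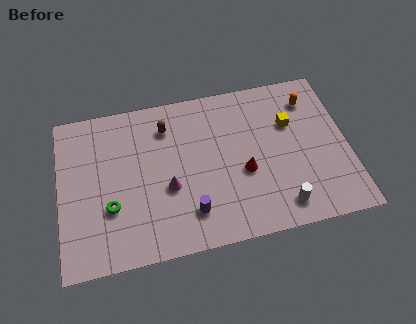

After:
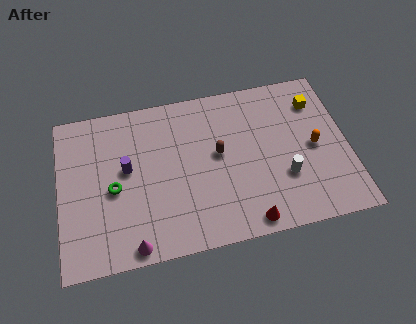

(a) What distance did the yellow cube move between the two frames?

1.7

From (11.7, 6.0) to (13.1, 7.0), the yellow cube covered √(1.4² + 1.0²) ≈ 1.7 units.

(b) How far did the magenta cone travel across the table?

3.4

The magenta cone moved from about (5.4, 3.6) to (3.5, 0.8), a distance of √(1.9² + 2.8²) ≈ 3.4.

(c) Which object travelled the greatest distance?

the purple cylinder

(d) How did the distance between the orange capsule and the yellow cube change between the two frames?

+1.0

Before: roughly 1.6 units apart; after: 2.6. That's 1.0 units further apart.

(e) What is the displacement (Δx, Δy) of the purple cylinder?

(-3.0, 3.1)

From the two frames, the purple cylinder sits at roughly (6.4, 2.0) before and (3.4, 5.1) after.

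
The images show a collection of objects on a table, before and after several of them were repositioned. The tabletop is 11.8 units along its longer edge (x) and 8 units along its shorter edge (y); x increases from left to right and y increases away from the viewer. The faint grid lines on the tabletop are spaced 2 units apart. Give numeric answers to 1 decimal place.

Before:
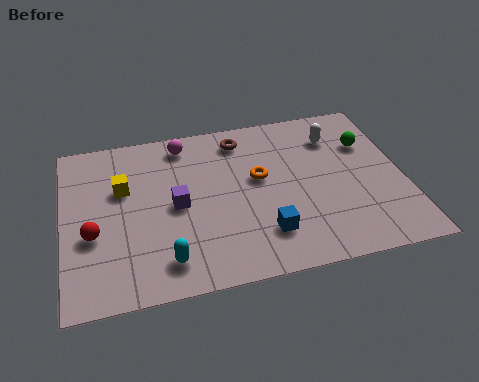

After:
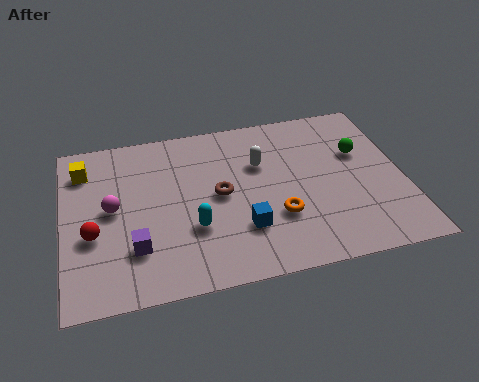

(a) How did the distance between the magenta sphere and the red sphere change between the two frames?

-3.7

The distance was about 5.0 in the first image and 1.3 in the second, so they moved 3.7 units closer together.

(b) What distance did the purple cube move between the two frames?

2.3

The purple cube was near (3.9, 3.9) before and (2.4, 2.2) after, so it travelled √(1.5² + 1.7²) ≈ 2.3 units.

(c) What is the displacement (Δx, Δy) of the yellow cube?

(-1.3, 1.2)

The yellow cube was at about (2.1, 5.1) and moved to about (0.8, 6.3).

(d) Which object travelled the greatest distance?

the magenta sphere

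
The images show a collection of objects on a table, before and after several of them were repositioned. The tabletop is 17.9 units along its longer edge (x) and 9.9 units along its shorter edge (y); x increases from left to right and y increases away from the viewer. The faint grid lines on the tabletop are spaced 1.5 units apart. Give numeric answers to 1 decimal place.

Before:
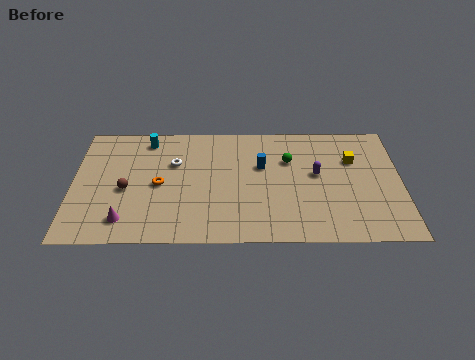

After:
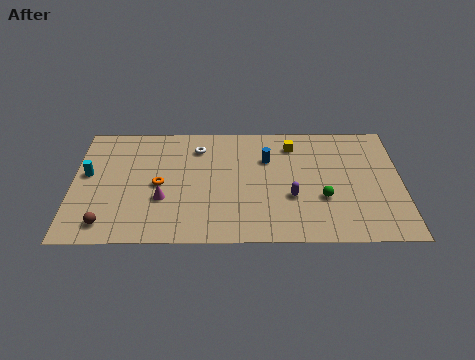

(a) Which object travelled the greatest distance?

the cyan cylinder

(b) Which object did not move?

the orange torus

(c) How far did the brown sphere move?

3.0

From (2.9, 4.3) to (1.9, 1.5), the brown sphere covered √(1.0² + 2.8²) ≈ 3.0 units.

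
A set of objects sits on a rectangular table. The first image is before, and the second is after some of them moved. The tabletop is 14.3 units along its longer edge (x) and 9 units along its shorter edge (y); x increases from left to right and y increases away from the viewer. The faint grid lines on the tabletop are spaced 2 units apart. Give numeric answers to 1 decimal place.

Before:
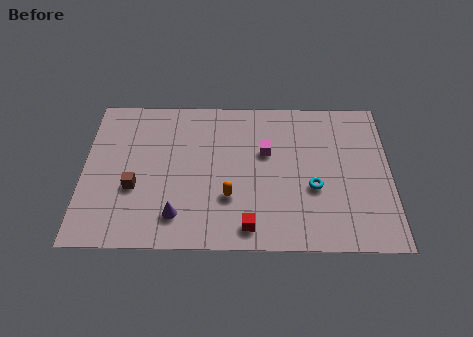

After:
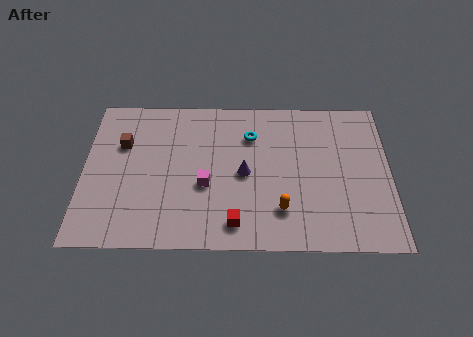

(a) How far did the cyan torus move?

4.2

The cyan torus was near (10.7, 3.5) before and (7.8, 6.6) after, so it travelled √(2.9² + 3.1²) ≈ 4.2 units.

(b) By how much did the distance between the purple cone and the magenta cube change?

-3.7

The distance was about 5.6 in the first image and 1.9 in the second, so they moved 3.7 units closer together.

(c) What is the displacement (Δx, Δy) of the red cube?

(-0.6, 0.2)

From the two frames, the red cube sits at roughly (7.7, 1.2) before and (7.1, 1.4) after.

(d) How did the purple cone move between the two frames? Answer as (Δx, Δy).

(3.1, 2.5)

From the two frames, the purple cone sits at roughly (4.4, 1.8) before and (7.5, 4.3) after.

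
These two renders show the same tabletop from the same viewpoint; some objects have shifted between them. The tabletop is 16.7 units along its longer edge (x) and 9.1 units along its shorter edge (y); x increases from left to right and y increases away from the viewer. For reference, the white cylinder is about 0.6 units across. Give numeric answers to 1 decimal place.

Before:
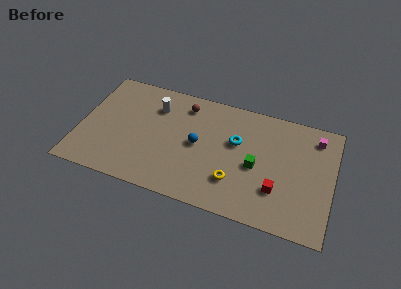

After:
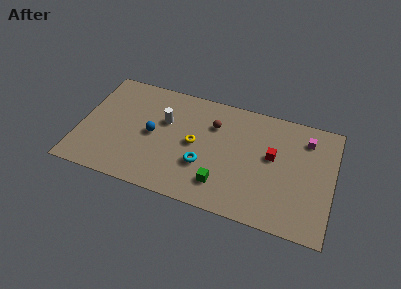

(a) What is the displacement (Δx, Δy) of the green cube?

(-2.1, -2.1)

The green cube started near (11.7, 4.1) and ended near (9.6, 2.0).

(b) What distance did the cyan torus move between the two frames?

3.2

The cyan torus was near (10.3, 5.6) before and (8.3, 3.1) after, so it travelled √(2.0² + 2.5²) ≈ 3.2 units.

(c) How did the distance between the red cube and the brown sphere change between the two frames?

-3.9

The distance was about 8.1 in the first image and 4.2 in the second, so they moved 3.9 units closer together.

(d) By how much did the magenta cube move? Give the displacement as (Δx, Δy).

(-0.6, -0.3)

The magenta cube was at about (15.4, 7.5) and moved to about (14.8, 7.2).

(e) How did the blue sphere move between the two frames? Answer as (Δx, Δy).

(-3.0, -0.1)

The blue sphere was at about (7.8, 4.6) and moved to about (4.8, 4.5).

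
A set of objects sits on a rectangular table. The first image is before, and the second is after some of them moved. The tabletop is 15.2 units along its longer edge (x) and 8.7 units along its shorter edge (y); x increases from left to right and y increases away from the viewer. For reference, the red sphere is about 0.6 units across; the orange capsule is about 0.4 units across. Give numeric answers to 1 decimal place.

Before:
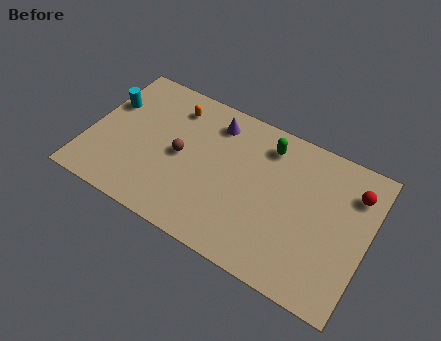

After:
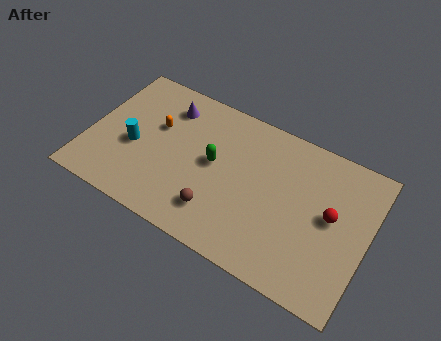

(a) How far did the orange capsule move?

1.7

The orange capsule moved from about (4.2, 7.0) to (3.5, 5.4), a distance of √(0.7² + 1.6²) ≈ 1.7.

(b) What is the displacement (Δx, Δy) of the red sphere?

(-1.0, -1.9)

The red sphere started near (14.2, 6.6) and ended near (13.2, 4.7).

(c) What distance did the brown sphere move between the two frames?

3.3

The brown sphere moved from about (5.0, 4.3) to (7.4, 2.0), a distance of √(2.4² + 2.3²) ≈ 3.3.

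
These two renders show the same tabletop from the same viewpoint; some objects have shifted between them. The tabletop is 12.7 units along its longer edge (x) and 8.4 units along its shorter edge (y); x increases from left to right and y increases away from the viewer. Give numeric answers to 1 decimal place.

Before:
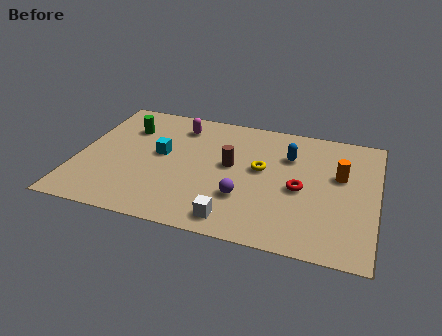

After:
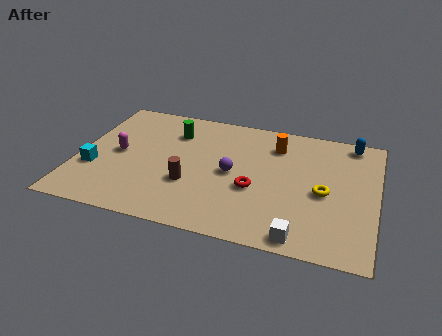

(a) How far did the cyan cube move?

3.2

The cyan cube moved from about (3.5, 4.6) to (0.8, 2.9), a distance of √(2.7² + 1.7²) ≈ 3.2.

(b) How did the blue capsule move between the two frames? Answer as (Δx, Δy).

(2.6, 1.6)

The blue capsule started near (8.9, 5.9) and ended near (11.5, 7.5).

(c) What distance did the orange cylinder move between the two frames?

3.1

From (11.1, 5.1) to (8.3, 6.5), the orange cylinder covered √(2.8² + 1.4²) ≈ 3.1 units.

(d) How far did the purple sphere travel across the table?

1.6

The purple sphere was near (7.2, 2.6) before and (6.6, 4.1) after, so it travelled √(0.6² + 1.5²) ≈ 1.6 units.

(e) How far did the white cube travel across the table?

2.8

The white cube was near (6.9, 1.1) before and (9.7, 0.8) after, so it travelled √(2.8² + 0.3²) ≈ 2.8 units.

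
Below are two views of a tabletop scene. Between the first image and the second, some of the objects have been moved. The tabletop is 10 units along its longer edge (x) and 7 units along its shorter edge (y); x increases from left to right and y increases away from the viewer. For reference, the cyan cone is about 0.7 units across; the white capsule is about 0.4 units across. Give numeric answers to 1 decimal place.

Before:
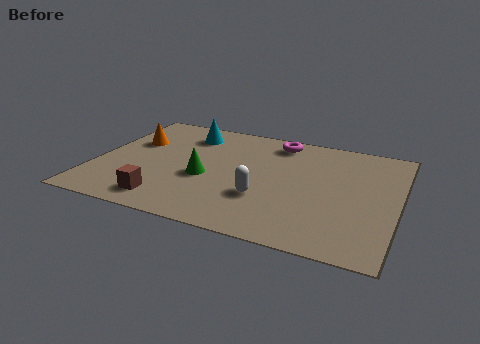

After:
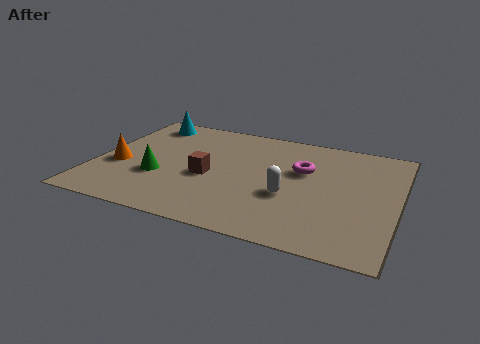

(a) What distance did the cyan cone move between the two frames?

1.6

From (2.8, 5.6) to (1.3, 6.0), the cyan cone covered √(1.5² + 0.4²) ≈ 1.6 units.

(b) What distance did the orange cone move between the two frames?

1.7

The orange cone moved from about (1.1, 4.5) to (0.8, 2.8), a distance of √(0.3² + 1.7²) ≈ 1.7.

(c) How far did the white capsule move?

0.9

The white capsule moved from about (5.7, 2.3) to (6.5, 2.7), a distance of √(0.8² + 0.4²) ≈ 0.9.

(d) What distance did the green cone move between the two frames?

1.6

The green cone moved from about (3.7, 2.9) to (2.2, 2.5), a distance of √(1.5² + 0.4²) ≈ 1.6.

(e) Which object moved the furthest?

the brown cube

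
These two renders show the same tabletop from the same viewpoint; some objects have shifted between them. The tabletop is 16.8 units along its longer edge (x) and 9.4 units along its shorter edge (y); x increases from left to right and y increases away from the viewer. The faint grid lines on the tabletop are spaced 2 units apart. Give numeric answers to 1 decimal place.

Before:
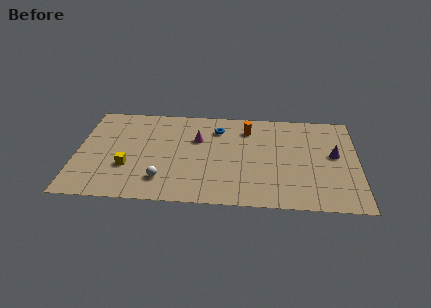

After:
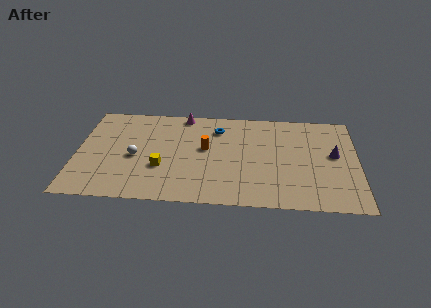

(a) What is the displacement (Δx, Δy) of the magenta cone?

(-0.9, 2.4)

From the two frames, the magenta cone sits at roughly (7.2, 6.2) before and (6.3, 8.6) after.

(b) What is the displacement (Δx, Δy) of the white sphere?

(-1.7, 2.1)

The white sphere started near (5.2, 2.1) and ended near (3.5, 4.2).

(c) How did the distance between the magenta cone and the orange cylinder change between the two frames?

+0.4

The distance was about 3.2 in the first image and 3.6 in the second, so they moved 0.4 units further apart.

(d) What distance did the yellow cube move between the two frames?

2.0

The yellow cube was near (3.1, 3.2) before and (5.1, 3.3) after, so it travelled √(2.0² + 0.1²) ≈ 2.0 units.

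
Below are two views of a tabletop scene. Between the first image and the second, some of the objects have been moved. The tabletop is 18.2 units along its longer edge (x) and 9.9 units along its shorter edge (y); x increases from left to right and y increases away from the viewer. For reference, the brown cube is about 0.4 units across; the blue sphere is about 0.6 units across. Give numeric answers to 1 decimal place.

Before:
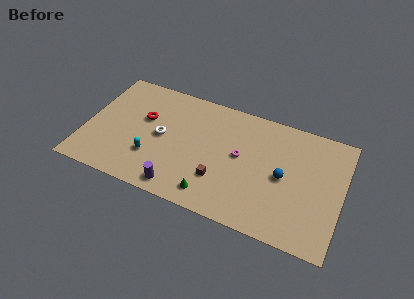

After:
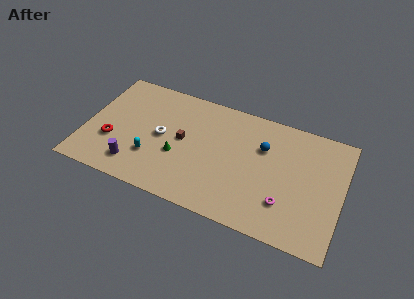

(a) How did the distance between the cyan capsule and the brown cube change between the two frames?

-1.9

The distance was about 4.9 in the first image and 3.0 in the second, so they moved 1.9 units closer together.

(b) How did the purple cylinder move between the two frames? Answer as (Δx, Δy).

(-3.3, 0.7)

The purple cylinder was at about (7.1, 1.2) and moved to about (3.8, 1.9).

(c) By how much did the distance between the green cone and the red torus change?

-2.4

Before: roughly 7.1 units apart; after: 4.7. That's 2.4 units closer together.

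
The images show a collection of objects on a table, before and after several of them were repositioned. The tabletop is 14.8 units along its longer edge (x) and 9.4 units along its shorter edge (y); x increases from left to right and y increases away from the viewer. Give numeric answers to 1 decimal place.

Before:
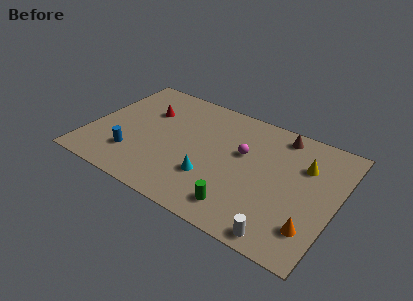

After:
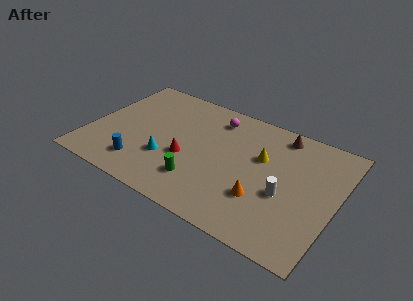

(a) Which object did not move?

the brown cone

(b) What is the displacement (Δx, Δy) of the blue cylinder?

(0.6, -0.5)

From the two frames, the blue cylinder sits at roughly (2.9, 2.4) before and (3.5, 1.9) after.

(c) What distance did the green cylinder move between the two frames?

2.7

The green cylinder moved from about (9.6, 1.6) to (7.0, 2.3), a distance of √(2.6² + 0.7²) ≈ 2.7.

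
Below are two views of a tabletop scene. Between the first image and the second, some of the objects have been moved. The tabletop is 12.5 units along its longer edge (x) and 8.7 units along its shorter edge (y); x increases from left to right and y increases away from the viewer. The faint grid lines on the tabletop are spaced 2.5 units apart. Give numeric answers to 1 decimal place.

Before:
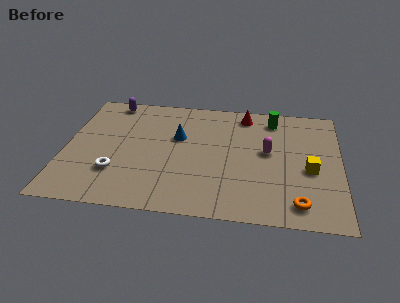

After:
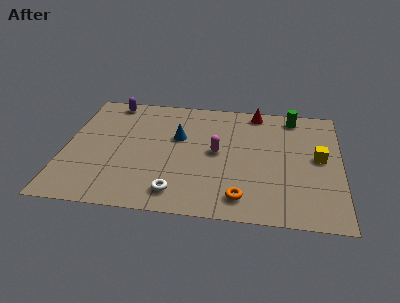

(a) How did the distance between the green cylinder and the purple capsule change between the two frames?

+0.9

Before: roughly 7.5 units apart; after: 8.4. That's 0.9 units further apart.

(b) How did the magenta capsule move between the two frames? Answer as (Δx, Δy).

(-2.3, -0.3)

The magenta capsule was at about (9.2, 4.8) and moved to about (6.9, 4.5).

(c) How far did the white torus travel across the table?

3.0

The white torus moved from about (2.4, 2.5) to (5.2, 1.4), a distance of √(2.8² + 1.1²) ≈ 3.0.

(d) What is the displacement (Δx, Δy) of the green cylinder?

(0.9, 0.3)

The green cylinder was at about (9.4, 7.3) and moved to about (10.3, 7.6).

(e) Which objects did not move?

the purple capsule and the blue cone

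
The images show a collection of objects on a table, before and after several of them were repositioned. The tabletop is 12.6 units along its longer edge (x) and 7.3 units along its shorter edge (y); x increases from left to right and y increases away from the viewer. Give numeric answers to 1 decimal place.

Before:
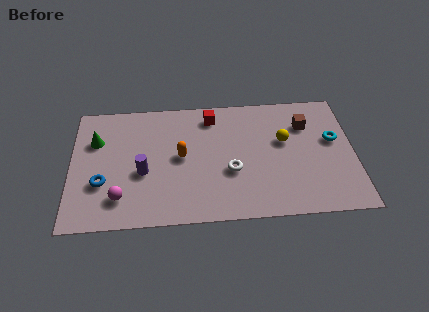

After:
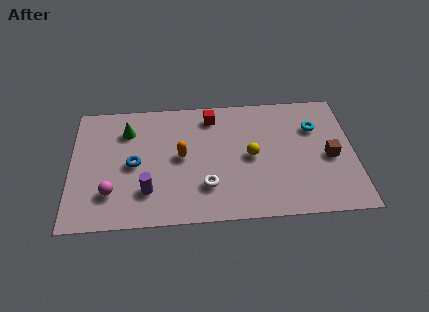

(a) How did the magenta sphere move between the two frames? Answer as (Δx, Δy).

(-0.4, 0.3)

The magenta sphere was at about (2.2, 1.6) and moved to about (1.8, 1.9).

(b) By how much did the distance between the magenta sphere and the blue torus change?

+0.7

The distance was about 1.2 in the first image and 1.9 in the second, so they moved 0.7 units further apart.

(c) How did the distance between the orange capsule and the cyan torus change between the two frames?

-0.7

They were about 6.8 units apart before and 6.1 after — 0.7 units closer together.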